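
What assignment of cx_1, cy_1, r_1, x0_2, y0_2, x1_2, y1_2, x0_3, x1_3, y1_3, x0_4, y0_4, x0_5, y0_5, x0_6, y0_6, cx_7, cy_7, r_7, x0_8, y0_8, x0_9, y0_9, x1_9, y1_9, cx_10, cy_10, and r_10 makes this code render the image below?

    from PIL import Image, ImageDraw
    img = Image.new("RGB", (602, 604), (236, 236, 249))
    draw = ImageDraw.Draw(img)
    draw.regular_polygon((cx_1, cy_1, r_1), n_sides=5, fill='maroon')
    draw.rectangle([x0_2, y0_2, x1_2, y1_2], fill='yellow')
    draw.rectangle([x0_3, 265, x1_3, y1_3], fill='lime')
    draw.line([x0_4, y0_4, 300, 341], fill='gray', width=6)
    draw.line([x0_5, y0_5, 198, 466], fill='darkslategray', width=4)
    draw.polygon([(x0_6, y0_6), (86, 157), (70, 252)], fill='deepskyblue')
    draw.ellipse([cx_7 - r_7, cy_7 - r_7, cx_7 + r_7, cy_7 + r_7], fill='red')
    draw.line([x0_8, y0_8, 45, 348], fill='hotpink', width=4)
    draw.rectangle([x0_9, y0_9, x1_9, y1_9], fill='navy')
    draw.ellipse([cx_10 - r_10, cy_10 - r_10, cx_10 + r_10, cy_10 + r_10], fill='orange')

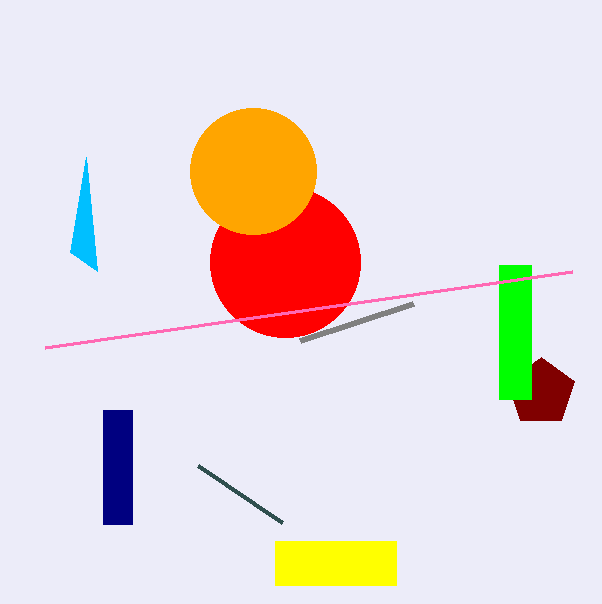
cx_1 = 541, cy_1 = 392, r_1 = 35, x0_2 = 275, y0_2 = 541, x1_2 = 396, y1_2 = 585, x0_3 = 499, x1_3 = 531, y1_3 = 399, x0_4 = 413, y0_4 = 304, x0_5 = 282, y0_5 = 523, x0_6 = 97, y0_6 = 271, cx_7 = 285, cy_7 = 262, r_7 = 75, x0_8 = 572, y0_8 = 272, x0_9 = 103, y0_9 = 410, x1_9 = 132, y1_9 = 524, cx_10 = 253, cy_10 = 171, r_10 = 63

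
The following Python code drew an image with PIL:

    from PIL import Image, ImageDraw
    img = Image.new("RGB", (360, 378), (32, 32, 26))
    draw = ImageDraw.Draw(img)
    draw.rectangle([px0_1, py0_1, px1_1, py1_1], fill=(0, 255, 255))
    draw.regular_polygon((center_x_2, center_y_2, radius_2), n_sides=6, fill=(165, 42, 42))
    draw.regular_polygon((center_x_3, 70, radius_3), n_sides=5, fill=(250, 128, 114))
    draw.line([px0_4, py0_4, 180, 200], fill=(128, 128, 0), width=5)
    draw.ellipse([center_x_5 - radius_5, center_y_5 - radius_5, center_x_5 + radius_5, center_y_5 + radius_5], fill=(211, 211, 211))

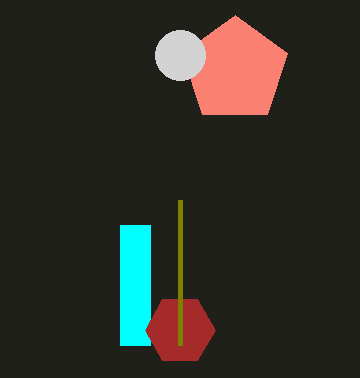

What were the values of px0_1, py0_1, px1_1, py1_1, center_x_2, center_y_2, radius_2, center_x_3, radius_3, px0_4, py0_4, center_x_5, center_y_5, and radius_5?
px0_1 = 120
py0_1 = 225
px1_1 = 150
py1_1 = 345
center_x_2 = 180
center_y_2 = 330
radius_2 = 35
center_x_3 = 235
radius_3 = 55
px0_4 = 180
py0_4 = 345
center_x_5 = 180
center_y_5 = 55
radius_5 = 25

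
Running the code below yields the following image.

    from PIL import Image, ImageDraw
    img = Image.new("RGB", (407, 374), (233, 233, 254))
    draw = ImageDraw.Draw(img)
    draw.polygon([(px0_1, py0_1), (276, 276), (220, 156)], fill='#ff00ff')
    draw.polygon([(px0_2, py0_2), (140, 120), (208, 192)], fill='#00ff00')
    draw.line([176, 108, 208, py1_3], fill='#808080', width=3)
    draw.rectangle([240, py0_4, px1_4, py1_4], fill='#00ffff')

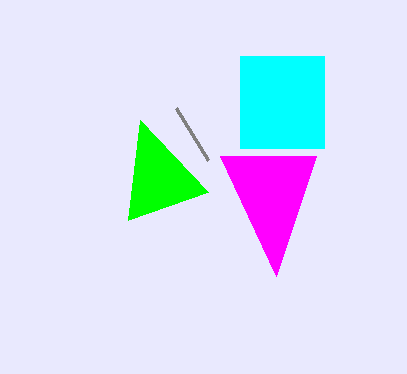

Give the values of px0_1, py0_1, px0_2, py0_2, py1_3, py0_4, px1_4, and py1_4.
px0_1 = 316
py0_1 = 156
px0_2 = 128
py0_2 = 220
py1_3 = 160
py0_4 = 56
px1_4 = 324
py1_4 = 148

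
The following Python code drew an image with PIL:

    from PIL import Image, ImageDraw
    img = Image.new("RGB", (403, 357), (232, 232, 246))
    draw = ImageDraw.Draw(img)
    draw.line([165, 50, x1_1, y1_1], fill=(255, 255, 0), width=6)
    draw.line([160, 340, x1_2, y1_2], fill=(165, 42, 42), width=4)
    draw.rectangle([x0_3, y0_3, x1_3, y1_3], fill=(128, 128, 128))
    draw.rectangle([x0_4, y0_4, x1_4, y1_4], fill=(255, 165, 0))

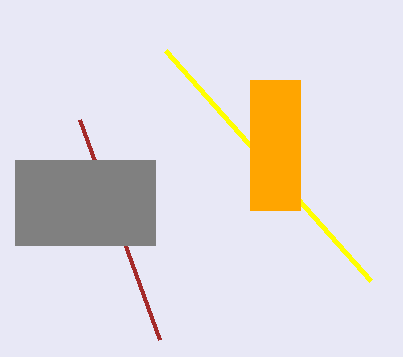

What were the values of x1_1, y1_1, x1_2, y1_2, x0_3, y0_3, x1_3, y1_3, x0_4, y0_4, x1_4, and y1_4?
x1_1 = 370
y1_1 = 280
x1_2 = 80
y1_2 = 120
x0_3 = 15
y0_3 = 160
x1_3 = 155
y1_3 = 245
x0_4 = 250
y0_4 = 80
x1_4 = 300
y1_4 = 210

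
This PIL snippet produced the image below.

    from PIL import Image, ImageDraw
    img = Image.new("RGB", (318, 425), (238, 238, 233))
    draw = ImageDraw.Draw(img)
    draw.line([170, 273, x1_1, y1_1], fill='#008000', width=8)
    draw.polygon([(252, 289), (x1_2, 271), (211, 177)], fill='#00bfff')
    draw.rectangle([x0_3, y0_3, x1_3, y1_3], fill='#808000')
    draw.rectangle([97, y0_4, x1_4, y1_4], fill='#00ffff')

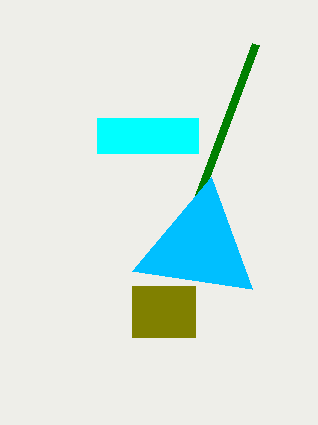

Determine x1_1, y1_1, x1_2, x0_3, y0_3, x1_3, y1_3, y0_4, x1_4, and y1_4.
x1_1 = 256, y1_1 = 44, x1_2 = 132, x0_3 = 132, y0_3 = 286, x1_3 = 195, y1_3 = 337, y0_4 = 118, x1_4 = 198, y1_4 = 153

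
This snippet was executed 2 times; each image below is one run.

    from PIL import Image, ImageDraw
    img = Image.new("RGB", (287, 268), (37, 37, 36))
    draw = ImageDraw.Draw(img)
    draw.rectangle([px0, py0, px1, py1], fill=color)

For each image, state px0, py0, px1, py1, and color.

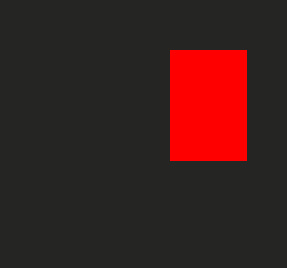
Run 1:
px0 = 170; py0 = 50; px1 = 246; py1 = 160; color = 'red'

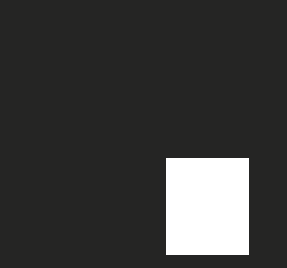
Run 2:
px0 = 166; py0 = 158; px1 = 248; py1 = 254; color = 'white'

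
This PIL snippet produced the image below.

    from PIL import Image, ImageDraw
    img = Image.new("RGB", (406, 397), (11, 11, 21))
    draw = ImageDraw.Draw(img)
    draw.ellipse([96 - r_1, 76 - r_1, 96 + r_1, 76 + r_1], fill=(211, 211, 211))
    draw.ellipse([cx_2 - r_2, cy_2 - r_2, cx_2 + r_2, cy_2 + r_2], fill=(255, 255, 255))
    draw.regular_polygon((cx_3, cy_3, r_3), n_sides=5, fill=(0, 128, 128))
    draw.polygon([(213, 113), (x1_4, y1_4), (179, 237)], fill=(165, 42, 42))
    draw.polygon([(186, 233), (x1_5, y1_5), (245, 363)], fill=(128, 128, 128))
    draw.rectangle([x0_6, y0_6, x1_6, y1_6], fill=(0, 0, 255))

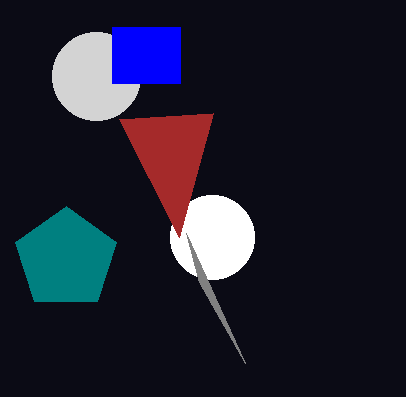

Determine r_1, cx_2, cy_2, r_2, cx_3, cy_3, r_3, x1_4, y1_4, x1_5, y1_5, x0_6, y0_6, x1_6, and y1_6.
r_1 = 44; cx_2 = 212; cy_2 = 237; r_2 = 42; cx_3 = 66; cy_3 = 259; r_3 = 53; x1_4 = 119; y1_4 = 119; x1_5 = 199; y1_5 = 282; x0_6 = 112; y0_6 = 27; x1_6 = 180; y1_6 = 83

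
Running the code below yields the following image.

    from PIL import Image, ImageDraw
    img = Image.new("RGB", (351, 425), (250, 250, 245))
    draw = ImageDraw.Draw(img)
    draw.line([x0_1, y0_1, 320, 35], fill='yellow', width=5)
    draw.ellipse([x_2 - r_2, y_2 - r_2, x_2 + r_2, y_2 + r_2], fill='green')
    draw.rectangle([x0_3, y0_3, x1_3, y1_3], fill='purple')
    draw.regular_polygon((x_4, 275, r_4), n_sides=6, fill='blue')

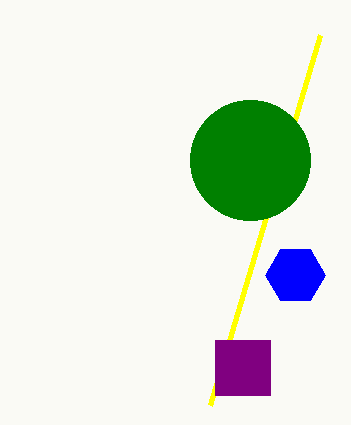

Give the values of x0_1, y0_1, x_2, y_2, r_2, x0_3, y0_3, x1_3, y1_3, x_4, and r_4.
x0_1 = 210, y0_1 = 405, x_2 = 250, y_2 = 160, r_2 = 60, x0_3 = 215, y0_3 = 340, x1_3 = 270, y1_3 = 395, x_4 = 295, r_4 = 30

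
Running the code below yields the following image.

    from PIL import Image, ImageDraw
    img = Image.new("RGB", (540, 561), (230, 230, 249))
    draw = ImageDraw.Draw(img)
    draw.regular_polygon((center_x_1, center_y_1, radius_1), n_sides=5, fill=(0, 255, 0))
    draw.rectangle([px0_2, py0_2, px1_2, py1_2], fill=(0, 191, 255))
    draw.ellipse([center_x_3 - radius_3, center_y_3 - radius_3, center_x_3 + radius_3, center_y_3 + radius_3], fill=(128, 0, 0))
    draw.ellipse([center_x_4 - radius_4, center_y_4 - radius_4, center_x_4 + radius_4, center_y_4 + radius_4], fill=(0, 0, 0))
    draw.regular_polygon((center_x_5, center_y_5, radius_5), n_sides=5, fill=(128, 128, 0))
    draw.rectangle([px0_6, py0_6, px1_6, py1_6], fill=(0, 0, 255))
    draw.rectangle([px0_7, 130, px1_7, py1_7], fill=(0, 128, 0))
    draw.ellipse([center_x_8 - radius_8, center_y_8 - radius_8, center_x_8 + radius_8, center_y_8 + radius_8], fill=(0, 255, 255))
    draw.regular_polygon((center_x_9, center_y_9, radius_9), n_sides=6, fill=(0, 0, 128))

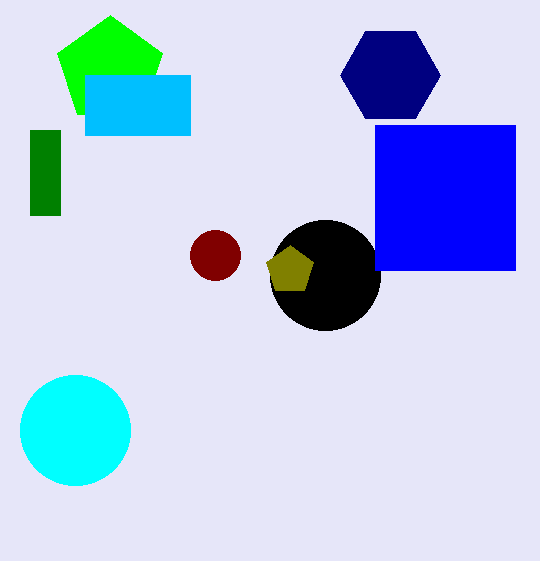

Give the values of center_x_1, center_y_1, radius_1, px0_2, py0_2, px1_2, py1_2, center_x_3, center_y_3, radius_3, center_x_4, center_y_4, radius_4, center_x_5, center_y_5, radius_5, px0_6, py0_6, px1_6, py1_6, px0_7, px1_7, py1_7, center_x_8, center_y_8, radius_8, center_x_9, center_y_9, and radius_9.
center_x_1 = 110; center_y_1 = 70; radius_1 = 55; px0_2 = 85; py0_2 = 75; px1_2 = 190; py1_2 = 135; center_x_3 = 215; center_y_3 = 255; radius_3 = 25; center_x_4 = 325; center_y_4 = 275; radius_4 = 55; center_x_5 = 290; center_y_5 = 270; radius_5 = 25; px0_6 = 375; py0_6 = 125; px1_6 = 515; py1_6 = 270; px0_7 = 30; px1_7 = 60; py1_7 = 215; center_x_8 = 75; center_y_8 = 430; radius_8 = 55; center_x_9 = 390; center_y_9 = 75; radius_9 = 50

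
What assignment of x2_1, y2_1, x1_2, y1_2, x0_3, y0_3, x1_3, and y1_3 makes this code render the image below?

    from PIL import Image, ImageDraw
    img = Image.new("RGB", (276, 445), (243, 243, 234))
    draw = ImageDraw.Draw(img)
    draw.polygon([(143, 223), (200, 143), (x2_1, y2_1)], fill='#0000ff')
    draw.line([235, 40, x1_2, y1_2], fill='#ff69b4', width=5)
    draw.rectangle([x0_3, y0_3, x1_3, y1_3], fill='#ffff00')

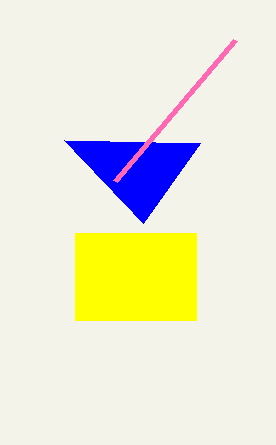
x2_1 = 64, y2_1 = 140, x1_2 = 115, y1_2 = 181, x0_3 = 75, y0_3 = 233, x1_3 = 196, y1_3 = 320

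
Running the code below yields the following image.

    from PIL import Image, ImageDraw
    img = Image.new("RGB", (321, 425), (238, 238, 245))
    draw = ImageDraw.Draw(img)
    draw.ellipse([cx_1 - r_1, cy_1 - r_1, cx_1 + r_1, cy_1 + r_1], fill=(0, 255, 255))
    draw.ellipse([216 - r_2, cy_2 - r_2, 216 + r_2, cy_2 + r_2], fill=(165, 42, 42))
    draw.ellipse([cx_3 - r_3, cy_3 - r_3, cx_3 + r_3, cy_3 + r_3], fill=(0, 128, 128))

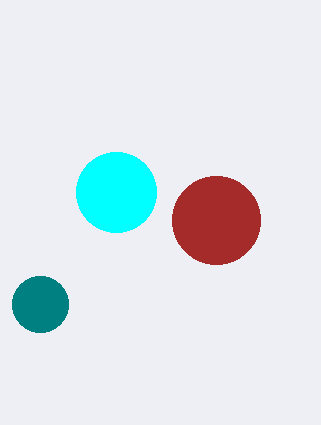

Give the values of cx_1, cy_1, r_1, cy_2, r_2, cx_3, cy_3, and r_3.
cx_1 = 116
cy_1 = 192
r_1 = 40
cy_2 = 220
r_2 = 44
cx_3 = 40
cy_3 = 304
r_3 = 28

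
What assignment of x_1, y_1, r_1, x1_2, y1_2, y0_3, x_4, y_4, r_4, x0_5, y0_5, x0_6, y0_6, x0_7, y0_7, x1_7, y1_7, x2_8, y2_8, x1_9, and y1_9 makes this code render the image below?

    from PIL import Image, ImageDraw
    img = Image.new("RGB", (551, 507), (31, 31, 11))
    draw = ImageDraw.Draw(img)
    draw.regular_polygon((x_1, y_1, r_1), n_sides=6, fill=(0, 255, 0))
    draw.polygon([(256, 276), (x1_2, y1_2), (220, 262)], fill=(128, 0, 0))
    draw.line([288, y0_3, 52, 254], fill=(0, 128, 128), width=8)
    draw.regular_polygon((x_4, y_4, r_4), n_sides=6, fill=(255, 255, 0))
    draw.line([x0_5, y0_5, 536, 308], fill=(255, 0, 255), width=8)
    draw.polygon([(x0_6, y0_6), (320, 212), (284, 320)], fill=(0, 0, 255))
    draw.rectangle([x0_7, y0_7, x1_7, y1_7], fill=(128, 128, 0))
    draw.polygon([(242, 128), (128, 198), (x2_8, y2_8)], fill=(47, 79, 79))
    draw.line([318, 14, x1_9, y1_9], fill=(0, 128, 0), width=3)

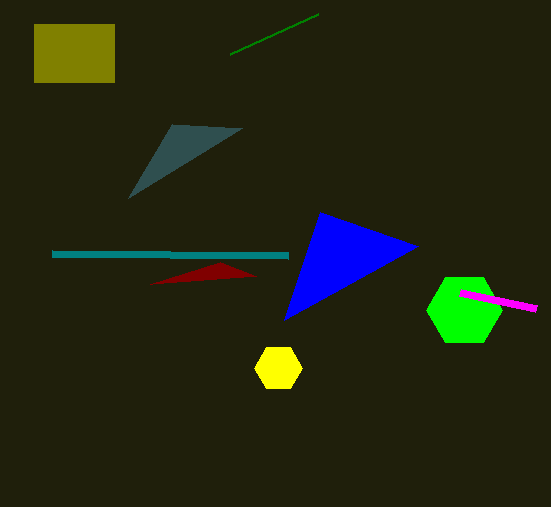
x_1 = 464
y_1 = 310
r_1 = 38
x1_2 = 150
y1_2 = 284
y0_3 = 256
x_4 = 278
y_4 = 368
r_4 = 24
x0_5 = 460
y0_5 = 292
x0_6 = 418
y0_6 = 246
x0_7 = 34
y0_7 = 24
x1_7 = 114
y1_7 = 82
x2_8 = 172
y2_8 = 124
x1_9 = 230
y1_9 = 54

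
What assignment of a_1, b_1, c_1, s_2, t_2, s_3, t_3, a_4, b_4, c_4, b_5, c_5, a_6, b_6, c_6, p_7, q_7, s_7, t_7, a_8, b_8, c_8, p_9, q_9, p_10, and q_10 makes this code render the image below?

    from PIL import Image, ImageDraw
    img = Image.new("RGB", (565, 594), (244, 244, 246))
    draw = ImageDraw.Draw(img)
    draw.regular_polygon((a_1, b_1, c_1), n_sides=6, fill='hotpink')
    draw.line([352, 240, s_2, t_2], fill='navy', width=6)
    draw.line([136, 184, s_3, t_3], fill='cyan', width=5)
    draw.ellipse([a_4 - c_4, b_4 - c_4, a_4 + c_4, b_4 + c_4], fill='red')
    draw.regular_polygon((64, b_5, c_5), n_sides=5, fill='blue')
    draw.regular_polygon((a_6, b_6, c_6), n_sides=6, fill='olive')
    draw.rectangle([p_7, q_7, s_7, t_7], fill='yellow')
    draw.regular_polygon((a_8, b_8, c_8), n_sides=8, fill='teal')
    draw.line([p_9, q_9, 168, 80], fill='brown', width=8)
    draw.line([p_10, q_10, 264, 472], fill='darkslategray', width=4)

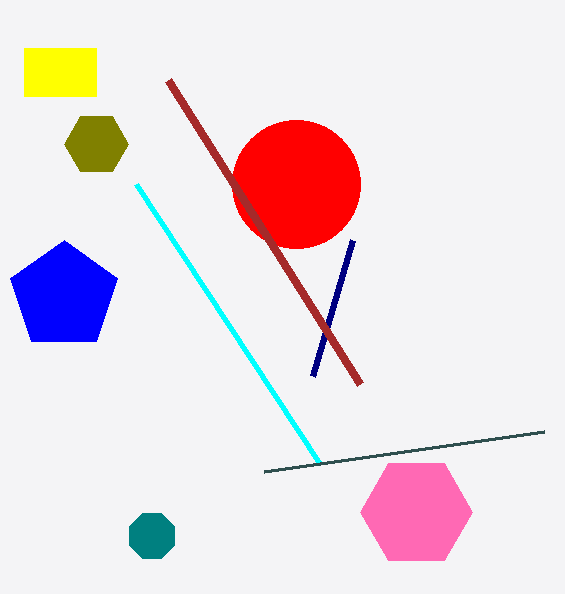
a_1 = 416
b_1 = 512
c_1 = 56
s_2 = 312
t_2 = 376
s_3 = 320
t_3 = 464
a_4 = 296
b_4 = 184
c_4 = 64
b_5 = 296
c_5 = 56
a_6 = 96
b_6 = 144
c_6 = 32
p_7 = 24
q_7 = 48
s_7 = 96
t_7 = 96
a_8 = 152
b_8 = 536
c_8 = 24
p_9 = 360
q_9 = 384
p_10 = 544
q_10 = 432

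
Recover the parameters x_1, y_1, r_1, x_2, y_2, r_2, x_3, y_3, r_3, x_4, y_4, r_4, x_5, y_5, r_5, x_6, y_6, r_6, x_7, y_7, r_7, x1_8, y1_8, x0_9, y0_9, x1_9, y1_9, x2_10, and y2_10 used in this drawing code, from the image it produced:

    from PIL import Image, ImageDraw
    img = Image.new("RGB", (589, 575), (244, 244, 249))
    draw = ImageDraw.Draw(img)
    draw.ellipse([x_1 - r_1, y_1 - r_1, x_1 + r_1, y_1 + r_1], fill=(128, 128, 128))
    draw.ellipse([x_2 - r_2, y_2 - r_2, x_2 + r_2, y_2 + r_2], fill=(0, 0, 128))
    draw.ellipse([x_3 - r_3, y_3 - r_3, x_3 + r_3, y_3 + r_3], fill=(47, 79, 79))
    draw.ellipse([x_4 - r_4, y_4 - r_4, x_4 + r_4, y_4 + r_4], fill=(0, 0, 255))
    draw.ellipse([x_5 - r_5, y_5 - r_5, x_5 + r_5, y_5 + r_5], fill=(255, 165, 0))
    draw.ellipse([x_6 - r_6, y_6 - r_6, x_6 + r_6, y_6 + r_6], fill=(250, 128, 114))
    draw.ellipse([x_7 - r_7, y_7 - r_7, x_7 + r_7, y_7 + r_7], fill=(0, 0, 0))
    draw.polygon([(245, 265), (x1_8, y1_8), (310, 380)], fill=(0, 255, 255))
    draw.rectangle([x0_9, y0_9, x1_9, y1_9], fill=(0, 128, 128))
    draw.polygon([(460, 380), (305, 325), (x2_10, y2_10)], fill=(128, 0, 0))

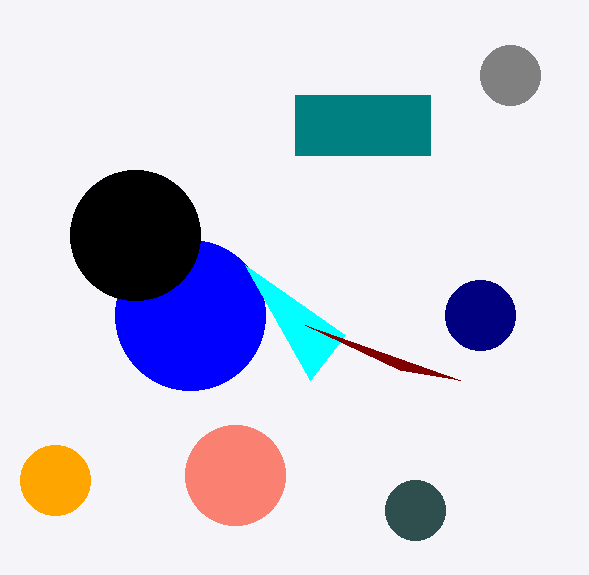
x_1 = 510
y_1 = 75
r_1 = 30
x_2 = 480
y_2 = 315
r_2 = 35
x_3 = 415
y_3 = 510
r_3 = 30
x_4 = 190
y_4 = 315
r_4 = 75
x_5 = 55
y_5 = 480
r_5 = 35
x_6 = 235
y_6 = 475
r_6 = 50
x_7 = 135
y_7 = 235
r_7 = 65
x1_8 = 345
y1_8 = 335
x0_9 = 295
y0_9 = 95
x1_9 = 430
y1_9 = 155
x2_10 = 400
y2_10 = 370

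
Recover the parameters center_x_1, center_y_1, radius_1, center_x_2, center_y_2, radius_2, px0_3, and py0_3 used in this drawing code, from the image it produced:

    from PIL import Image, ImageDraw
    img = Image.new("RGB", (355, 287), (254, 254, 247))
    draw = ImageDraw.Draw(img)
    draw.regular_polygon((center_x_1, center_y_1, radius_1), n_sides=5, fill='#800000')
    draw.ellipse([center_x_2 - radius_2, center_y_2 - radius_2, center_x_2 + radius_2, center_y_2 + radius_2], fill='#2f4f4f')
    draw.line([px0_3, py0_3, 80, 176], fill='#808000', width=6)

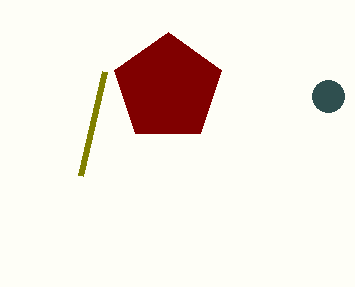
center_x_1 = 168
center_y_1 = 88
radius_1 = 56
center_x_2 = 328
center_y_2 = 96
radius_2 = 16
px0_3 = 104
py0_3 = 72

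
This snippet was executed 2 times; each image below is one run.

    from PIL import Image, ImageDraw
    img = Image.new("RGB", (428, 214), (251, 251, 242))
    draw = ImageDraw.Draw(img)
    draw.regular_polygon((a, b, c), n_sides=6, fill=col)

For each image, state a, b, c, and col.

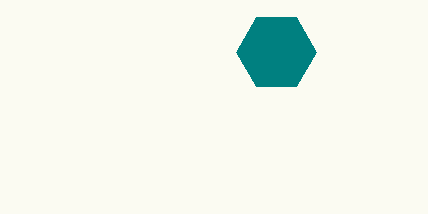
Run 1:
a = 276; b = 52; c = 40; col = 'teal'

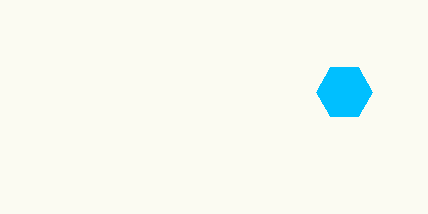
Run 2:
a = 344; b = 92; c = 28; col = 'deepskyblue'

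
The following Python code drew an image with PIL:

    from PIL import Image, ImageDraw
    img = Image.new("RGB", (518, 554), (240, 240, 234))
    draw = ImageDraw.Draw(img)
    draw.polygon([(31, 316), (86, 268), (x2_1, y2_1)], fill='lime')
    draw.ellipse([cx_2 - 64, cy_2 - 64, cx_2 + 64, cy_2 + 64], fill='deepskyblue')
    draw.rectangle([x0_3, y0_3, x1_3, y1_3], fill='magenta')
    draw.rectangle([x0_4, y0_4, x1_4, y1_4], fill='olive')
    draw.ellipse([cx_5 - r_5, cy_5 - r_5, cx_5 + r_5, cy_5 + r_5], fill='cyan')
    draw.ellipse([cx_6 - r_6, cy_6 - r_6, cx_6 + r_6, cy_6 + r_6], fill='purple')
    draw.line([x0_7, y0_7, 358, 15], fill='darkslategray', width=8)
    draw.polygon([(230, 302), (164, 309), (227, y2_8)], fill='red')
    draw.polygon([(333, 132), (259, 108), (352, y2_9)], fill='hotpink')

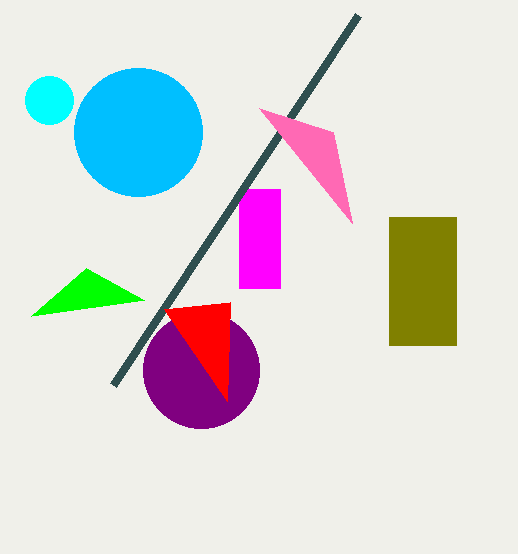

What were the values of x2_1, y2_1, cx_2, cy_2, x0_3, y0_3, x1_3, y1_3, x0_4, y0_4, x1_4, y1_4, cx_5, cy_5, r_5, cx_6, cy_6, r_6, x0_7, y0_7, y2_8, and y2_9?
x2_1 = 144
y2_1 = 300
cx_2 = 138
cy_2 = 132
x0_3 = 239
y0_3 = 189
x1_3 = 280
y1_3 = 288
x0_4 = 389
y0_4 = 217
x1_4 = 456
y1_4 = 345
cx_5 = 49
cy_5 = 100
r_5 = 24
cx_6 = 201
cy_6 = 370
r_6 = 58
x0_7 = 113
y0_7 = 385
y2_8 = 401
y2_9 = 223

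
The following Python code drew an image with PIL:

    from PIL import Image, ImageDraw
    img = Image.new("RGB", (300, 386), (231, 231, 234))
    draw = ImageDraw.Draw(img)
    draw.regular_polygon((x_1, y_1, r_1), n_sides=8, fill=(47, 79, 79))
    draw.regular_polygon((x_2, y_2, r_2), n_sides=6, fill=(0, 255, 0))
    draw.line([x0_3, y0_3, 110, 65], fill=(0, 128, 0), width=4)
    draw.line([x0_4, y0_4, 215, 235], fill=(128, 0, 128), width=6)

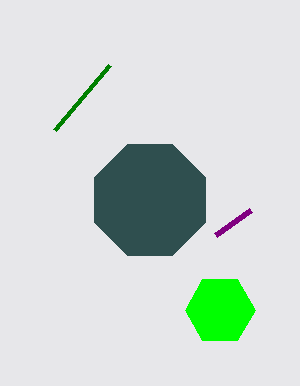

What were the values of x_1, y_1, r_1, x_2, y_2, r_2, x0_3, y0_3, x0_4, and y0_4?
x_1 = 150; y_1 = 200; r_1 = 60; x_2 = 220; y_2 = 310; r_2 = 35; x0_3 = 55; y0_3 = 130; x0_4 = 250; y0_4 = 210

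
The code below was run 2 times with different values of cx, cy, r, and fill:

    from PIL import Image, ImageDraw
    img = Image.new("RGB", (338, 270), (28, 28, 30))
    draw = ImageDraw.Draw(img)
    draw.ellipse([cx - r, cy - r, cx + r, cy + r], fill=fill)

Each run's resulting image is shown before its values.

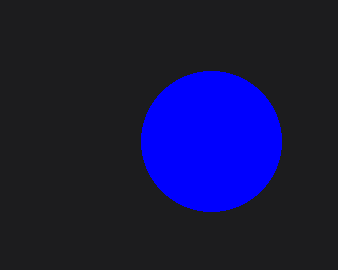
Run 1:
cx = 211
cy = 141
r = 70
fill = 'blue'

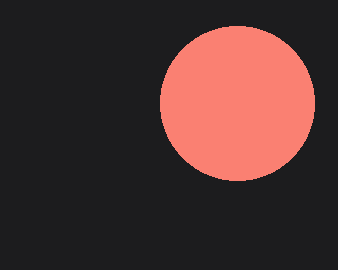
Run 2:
cx = 237; cy = 103; r = 77; fill = 'salmon'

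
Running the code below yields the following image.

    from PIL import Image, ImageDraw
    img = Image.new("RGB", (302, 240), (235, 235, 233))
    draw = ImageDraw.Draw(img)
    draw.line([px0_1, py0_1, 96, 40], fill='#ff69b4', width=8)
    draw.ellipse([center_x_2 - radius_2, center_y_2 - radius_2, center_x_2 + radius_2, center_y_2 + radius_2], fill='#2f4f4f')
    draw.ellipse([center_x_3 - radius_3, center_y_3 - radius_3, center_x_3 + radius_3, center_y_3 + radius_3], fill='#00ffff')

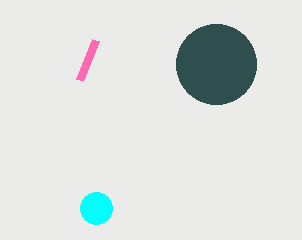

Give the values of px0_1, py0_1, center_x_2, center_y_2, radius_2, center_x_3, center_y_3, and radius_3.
px0_1 = 80, py0_1 = 80, center_x_2 = 216, center_y_2 = 64, radius_2 = 40, center_x_3 = 96, center_y_3 = 208, radius_3 = 16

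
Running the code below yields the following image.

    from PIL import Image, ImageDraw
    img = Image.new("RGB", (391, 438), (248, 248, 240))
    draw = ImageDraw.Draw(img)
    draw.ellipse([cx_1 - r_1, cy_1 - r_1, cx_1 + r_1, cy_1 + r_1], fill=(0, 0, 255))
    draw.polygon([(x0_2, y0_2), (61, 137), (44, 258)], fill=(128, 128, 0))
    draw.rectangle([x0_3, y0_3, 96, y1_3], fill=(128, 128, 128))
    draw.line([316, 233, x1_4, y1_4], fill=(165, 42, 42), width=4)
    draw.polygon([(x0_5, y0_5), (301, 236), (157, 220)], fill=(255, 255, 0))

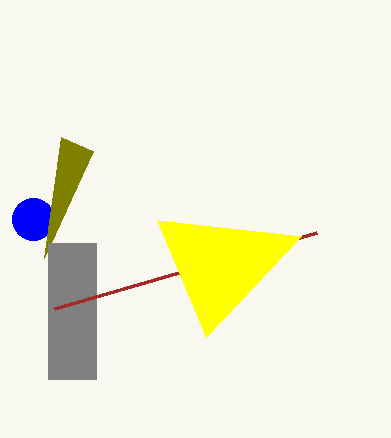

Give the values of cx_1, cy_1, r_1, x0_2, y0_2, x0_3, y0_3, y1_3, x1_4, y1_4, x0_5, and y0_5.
cx_1 = 33
cy_1 = 219
r_1 = 21
x0_2 = 93
y0_2 = 151
x0_3 = 48
y0_3 = 243
y1_3 = 379
x1_4 = 54
y1_4 = 309
x0_5 = 206
y0_5 = 337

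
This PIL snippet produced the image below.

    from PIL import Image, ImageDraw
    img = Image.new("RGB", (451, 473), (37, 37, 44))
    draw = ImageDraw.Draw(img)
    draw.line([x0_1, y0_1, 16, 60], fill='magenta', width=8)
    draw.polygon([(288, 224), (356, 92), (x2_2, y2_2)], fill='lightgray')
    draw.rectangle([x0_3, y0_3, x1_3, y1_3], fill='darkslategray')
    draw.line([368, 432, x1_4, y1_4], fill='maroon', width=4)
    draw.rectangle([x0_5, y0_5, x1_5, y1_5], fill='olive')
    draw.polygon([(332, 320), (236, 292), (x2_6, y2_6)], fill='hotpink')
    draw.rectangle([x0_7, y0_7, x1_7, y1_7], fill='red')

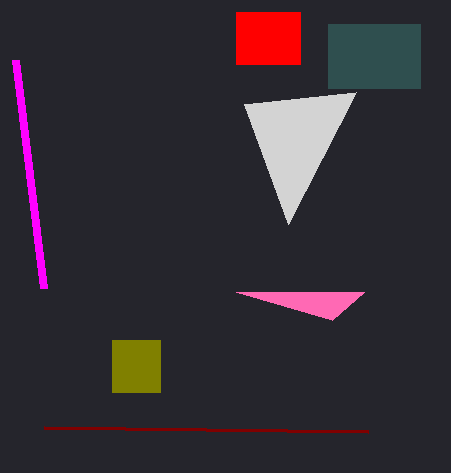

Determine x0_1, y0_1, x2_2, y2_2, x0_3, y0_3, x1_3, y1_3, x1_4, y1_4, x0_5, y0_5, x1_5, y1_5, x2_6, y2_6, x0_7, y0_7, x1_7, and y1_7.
x0_1 = 44; y0_1 = 288; x2_2 = 244; y2_2 = 104; x0_3 = 328; y0_3 = 24; x1_3 = 420; y1_3 = 88; x1_4 = 44; y1_4 = 428; x0_5 = 112; y0_5 = 340; x1_5 = 160; y1_5 = 392; x2_6 = 364; y2_6 = 292; x0_7 = 236; y0_7 = 12; x1_7 = 300; y1_7 = 64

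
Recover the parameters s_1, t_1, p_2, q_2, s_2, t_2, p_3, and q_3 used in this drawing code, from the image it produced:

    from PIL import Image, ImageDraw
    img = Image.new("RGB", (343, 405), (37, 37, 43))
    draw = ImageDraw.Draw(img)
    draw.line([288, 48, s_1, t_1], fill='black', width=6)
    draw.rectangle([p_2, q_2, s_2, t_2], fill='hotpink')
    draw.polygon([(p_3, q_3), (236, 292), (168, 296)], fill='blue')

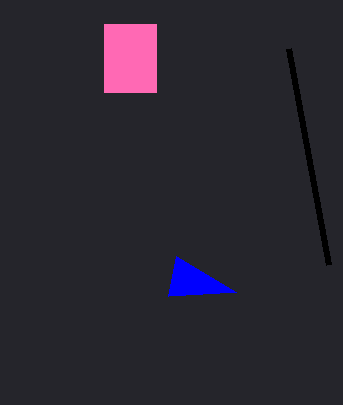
s_1 = 328, t_1 = 264, p_2 = 104, q_2 = 24, s_2 = 156, t_2 = 92, p_3 = 176, q_3 = 256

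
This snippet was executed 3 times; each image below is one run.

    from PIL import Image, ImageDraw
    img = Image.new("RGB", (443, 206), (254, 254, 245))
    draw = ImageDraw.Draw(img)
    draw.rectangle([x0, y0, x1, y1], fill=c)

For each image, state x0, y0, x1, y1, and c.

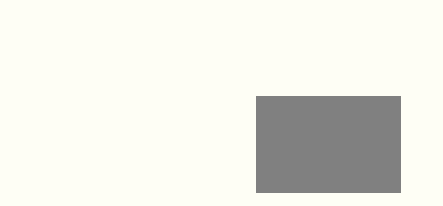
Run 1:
x0 = 256, y0 = 96, x1 = 400, y1 = 192, c = 'gray'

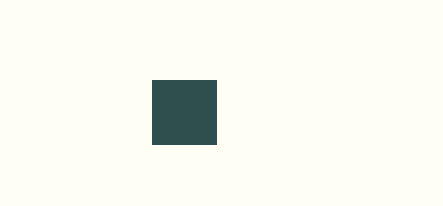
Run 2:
x0 = 152
y0 = 80
x1 = 216
y1 = 144
c = 'darkslategray'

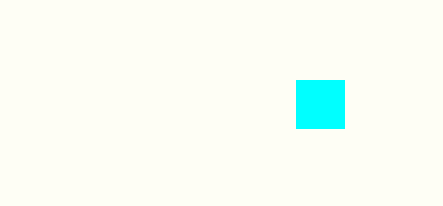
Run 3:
x0 = 296, y0 = 80, x1 = 344, y1 = 128, c = 'cyan'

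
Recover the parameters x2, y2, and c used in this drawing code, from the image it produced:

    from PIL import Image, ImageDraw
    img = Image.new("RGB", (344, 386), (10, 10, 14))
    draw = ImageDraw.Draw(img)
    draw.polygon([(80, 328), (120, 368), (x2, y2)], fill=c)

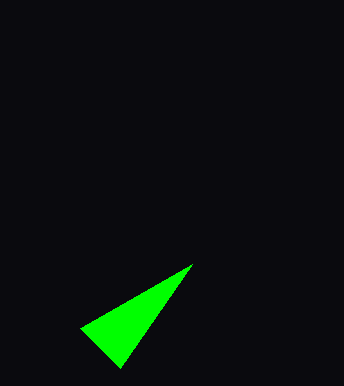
x2 = 192, y2 = 264, c = 'lime'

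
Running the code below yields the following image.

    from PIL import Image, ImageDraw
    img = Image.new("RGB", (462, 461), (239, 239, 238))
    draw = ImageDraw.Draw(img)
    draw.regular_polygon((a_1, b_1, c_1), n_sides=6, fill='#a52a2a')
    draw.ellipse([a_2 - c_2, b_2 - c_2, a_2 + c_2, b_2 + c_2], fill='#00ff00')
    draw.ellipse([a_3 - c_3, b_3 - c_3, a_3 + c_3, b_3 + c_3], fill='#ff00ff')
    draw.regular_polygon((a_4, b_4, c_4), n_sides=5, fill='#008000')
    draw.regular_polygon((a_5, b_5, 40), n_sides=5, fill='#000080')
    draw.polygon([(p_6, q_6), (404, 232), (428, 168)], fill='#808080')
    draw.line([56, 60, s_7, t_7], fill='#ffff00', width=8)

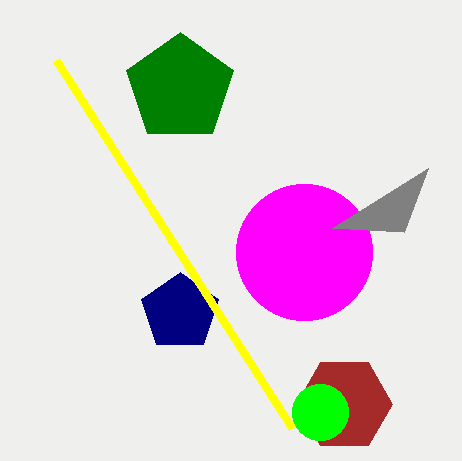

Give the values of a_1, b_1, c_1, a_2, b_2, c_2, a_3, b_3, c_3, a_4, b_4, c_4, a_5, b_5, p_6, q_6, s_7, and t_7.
a_1 = 344; b_1 = 404; c_1 = 48; a_2 = 320; b_2 = 412; c_2 = 28; a_3 = 304; b_3 = 252; c_3 = 68; a_4 = 180; b_4 = 88; c_4 = 56; a_5 = 180; b_5 = 312; p_6 = 332; q_6 = 228; s_7 = 292; t_7 = 428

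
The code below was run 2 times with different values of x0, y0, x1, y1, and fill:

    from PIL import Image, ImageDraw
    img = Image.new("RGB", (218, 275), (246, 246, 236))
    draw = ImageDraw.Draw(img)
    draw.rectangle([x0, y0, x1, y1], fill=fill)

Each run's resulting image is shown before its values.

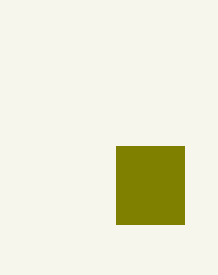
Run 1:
x0 = 116; y0 = 146; x1 = 184; y1 = 224; fill = 'olive'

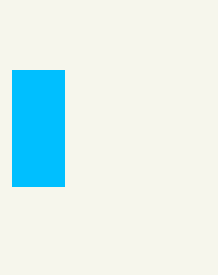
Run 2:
x0 = 12, y0 = 70, x1 = 64, y1 = 186, fill = 'deepskyblue'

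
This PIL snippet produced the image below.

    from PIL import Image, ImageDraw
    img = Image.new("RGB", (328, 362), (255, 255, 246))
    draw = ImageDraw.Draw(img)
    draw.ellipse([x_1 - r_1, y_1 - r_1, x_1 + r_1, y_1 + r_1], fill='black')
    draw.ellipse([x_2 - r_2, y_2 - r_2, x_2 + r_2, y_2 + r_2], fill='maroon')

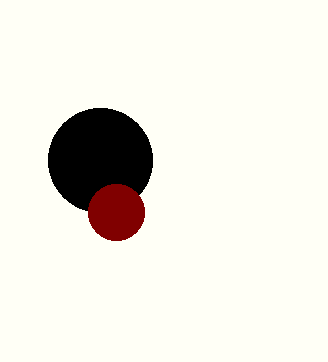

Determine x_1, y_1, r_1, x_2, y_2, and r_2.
x_1 = 100; y_1 = 160; r_1 = 52; x_2 = 116; y_2 = 212; r_2 = 28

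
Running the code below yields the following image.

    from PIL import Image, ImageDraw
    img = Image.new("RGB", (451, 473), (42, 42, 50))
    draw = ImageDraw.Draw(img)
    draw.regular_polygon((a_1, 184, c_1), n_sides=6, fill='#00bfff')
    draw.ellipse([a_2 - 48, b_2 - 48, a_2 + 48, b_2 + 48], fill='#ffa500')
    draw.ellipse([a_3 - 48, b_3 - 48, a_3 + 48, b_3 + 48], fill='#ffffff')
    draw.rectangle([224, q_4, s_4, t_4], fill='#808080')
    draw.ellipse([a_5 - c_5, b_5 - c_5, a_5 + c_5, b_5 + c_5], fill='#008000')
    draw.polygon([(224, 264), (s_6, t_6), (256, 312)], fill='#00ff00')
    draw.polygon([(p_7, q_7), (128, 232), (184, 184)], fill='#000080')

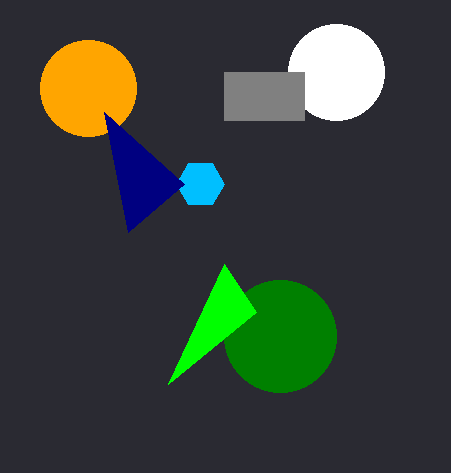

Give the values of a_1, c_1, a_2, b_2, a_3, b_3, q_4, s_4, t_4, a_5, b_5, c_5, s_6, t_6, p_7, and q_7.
a_1 = 200, c_1 = 24, a_2 = 88, b_2 = 88, a_3 = 336, b_3 = 72, q_4 = 72, s_4 = 304, t_4 = 120, a_5 = 280, b_5 = 336, c_5 = 56, s_6 = 168, t_6 = 384, p_7 = 104, q_7 = 112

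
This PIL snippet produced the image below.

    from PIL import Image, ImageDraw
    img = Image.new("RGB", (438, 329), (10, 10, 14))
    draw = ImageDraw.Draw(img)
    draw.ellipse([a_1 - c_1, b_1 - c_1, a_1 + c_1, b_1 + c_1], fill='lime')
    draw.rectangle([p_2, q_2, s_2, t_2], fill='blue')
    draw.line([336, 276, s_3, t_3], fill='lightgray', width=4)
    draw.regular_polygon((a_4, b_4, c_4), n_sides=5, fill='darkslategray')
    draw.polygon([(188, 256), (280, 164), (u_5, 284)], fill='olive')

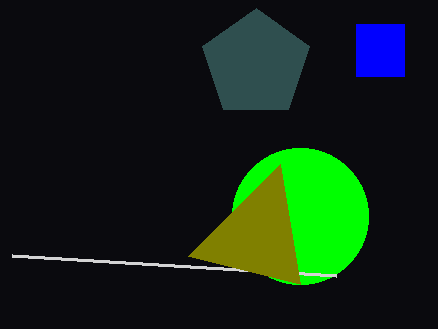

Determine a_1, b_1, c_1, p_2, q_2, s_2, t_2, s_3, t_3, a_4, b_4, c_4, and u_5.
a_1 = 300, b_1 = 216, c_1 = 68, p_2 = 356, q_2 = 24, s_2 = 404, t_2 = 76, s_3 = 12, t_3 = 256, a_4 = 256, b_4 = 64, c_4 = 56, u_5 = 300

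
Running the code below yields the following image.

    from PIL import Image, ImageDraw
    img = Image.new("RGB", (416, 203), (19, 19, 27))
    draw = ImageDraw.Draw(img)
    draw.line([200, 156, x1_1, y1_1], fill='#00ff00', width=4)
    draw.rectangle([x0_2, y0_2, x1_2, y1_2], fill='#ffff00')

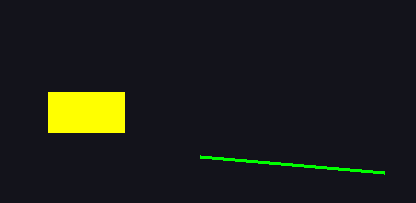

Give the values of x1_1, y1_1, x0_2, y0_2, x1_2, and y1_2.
x1_1 = 384, y1_1 = 172, x0_2 = 48, y0_2 = 92, x1_2 = 124, y1_2 = 132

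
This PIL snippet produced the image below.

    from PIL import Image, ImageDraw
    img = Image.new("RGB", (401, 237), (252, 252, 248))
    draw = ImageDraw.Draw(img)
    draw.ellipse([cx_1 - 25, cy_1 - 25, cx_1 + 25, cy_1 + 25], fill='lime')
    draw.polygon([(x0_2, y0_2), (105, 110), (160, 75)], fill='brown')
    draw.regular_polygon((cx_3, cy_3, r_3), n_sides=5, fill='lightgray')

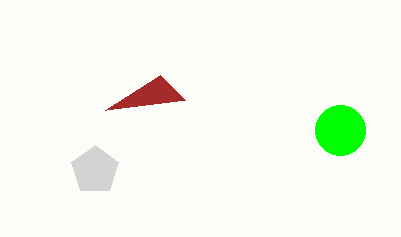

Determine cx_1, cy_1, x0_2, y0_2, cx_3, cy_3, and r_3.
cx_1 = 340; cy_1 = 130; x0_2 = 185; y0_2 = 100; cx_3 = 95; cy_3 = 170; r_3 = 25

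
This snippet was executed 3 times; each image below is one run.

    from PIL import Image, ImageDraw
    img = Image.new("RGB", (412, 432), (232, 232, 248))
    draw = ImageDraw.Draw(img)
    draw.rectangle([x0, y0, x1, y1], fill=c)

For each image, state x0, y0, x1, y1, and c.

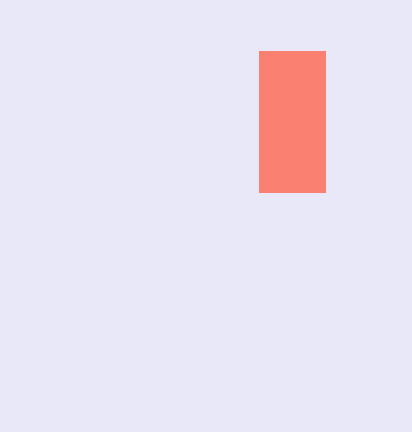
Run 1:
x0 = 259
y0 = 51
x1 = 325
y1 = 192
c = 'salmon'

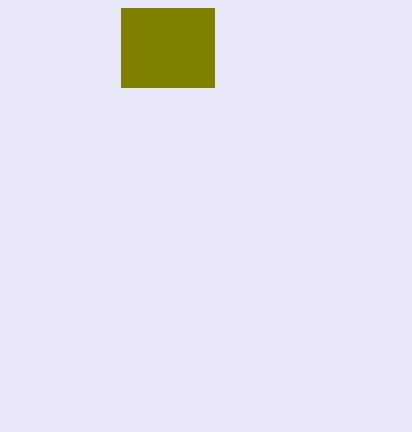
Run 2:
x0 = 121
y0 = 8
x1 = 214
y1 = 87
c = 'olive'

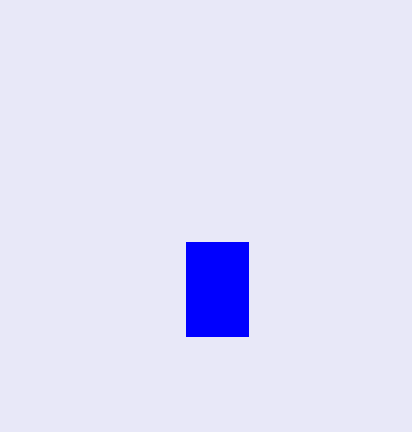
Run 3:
x0 = 186, y0 = 242, x1 = 248, y1 = 336, c = 'blue'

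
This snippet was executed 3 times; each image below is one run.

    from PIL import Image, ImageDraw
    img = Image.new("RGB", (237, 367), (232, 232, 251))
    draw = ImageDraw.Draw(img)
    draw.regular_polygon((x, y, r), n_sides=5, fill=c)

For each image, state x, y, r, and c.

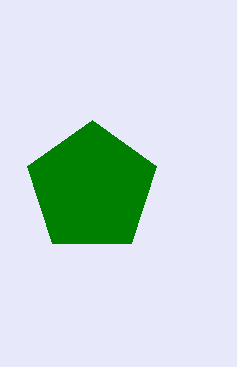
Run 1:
x = 92
y = 188
r = 68
c = 'green'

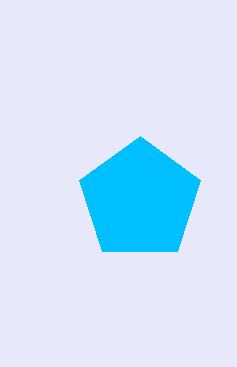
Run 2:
x = 140; y = 200; r = 64; c = 'deepskyblue'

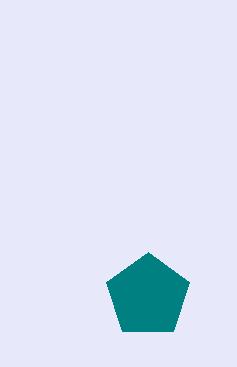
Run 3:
x = 148; y = 296; r = 44; c = 'teal'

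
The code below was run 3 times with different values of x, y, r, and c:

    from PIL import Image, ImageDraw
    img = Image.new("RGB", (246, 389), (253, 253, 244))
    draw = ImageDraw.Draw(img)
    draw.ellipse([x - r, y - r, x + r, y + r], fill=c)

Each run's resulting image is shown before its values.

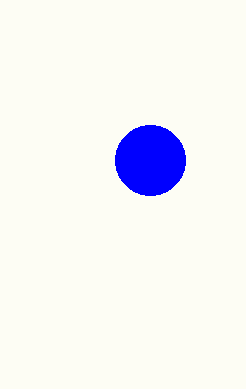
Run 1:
x = 150; y = 160; r = 35; c = 'blue'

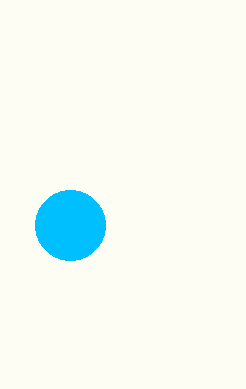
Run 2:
x = 70
y = 225
r = 35
c = 'deepskyblue'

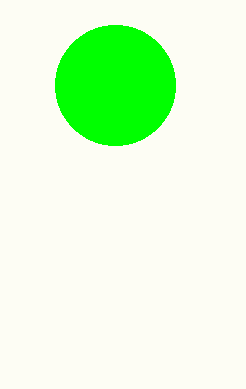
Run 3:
x = 115; y = 85; r = 60; c = 'lime'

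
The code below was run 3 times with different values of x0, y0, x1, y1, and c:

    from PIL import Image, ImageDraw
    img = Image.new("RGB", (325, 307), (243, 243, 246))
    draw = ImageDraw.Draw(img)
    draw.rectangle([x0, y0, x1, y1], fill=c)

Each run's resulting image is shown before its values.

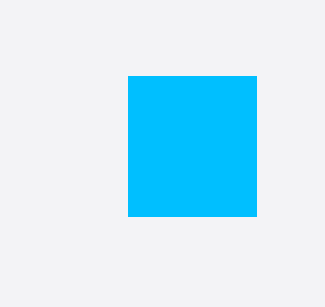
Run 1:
x0 = 128, y0 = 76, x1 = 256, y1 = 216, c = 'deepskyblue'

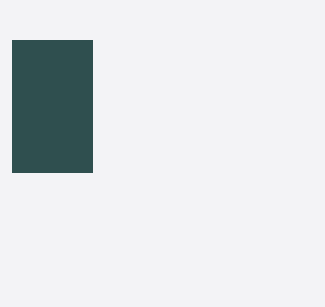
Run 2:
x0 = 12; y0 = 40; x1 = 92; y1 = 172; c = 'darkslategray'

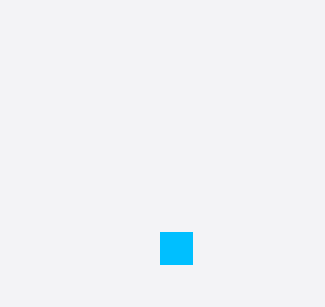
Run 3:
x0 = 160
y0 = 232
x1 = 192
y1 = 264
c = 'deepskyblue'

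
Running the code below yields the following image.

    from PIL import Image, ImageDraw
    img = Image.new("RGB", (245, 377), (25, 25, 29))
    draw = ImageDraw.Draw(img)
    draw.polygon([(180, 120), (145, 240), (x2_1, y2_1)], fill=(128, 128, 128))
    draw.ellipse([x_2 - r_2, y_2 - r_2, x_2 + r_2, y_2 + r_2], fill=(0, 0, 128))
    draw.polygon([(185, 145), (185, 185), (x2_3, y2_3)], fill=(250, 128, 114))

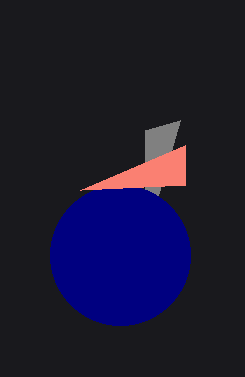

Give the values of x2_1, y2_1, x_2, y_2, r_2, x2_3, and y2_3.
x2_1 = 145
y2_1 = 130
x_2 = 120
y_2 = 255
r_2 = 70
x2_3 = 80
y2_3 = 190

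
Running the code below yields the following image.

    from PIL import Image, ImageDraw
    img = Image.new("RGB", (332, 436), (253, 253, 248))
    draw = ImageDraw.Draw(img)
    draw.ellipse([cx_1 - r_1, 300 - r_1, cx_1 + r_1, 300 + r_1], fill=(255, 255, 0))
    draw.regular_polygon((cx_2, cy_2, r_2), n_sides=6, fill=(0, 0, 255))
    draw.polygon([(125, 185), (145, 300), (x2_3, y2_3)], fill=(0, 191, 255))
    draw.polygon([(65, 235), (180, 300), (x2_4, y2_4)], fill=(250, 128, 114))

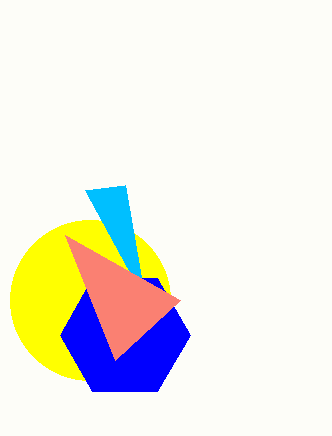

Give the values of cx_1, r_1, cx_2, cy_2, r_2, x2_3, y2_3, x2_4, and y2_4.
cx_1 = 90; r_1 = 80; cx_2 = 125; cy_2 = 335; r_2 = 65; x2_3 = 85; y2_3 = 190; x2_4 = 115; y2_4 = 360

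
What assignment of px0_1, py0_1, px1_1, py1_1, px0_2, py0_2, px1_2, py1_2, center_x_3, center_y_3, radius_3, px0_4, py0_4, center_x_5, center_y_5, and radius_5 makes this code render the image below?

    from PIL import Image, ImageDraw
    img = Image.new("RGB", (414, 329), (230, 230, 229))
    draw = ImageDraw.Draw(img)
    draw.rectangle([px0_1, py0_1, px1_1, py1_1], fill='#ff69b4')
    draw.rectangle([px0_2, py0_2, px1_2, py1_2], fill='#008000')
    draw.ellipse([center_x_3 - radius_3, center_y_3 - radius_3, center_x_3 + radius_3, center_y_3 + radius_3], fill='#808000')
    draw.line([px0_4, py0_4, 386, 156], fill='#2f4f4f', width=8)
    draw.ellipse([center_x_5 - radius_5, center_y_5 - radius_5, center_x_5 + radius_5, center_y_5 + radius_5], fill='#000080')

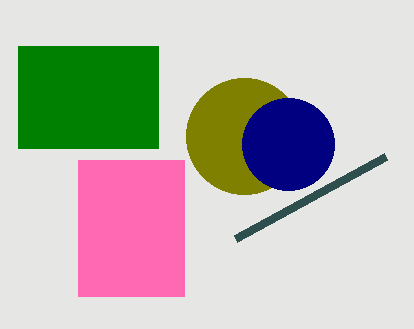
px0_1 = 78; py0_1 = 160; px1_1 = 184; py1_1 = 296; px0_2 = 18; py0_2 = 46; px1_2 = 158; py1_2 = 148; center_x_3 = 244; center_y_3 = 136; radius_3 = 58; px0_4 = 236; py0_4 = 238; center_x_5 = 288; center_y_5 = 144; radius_5 = 46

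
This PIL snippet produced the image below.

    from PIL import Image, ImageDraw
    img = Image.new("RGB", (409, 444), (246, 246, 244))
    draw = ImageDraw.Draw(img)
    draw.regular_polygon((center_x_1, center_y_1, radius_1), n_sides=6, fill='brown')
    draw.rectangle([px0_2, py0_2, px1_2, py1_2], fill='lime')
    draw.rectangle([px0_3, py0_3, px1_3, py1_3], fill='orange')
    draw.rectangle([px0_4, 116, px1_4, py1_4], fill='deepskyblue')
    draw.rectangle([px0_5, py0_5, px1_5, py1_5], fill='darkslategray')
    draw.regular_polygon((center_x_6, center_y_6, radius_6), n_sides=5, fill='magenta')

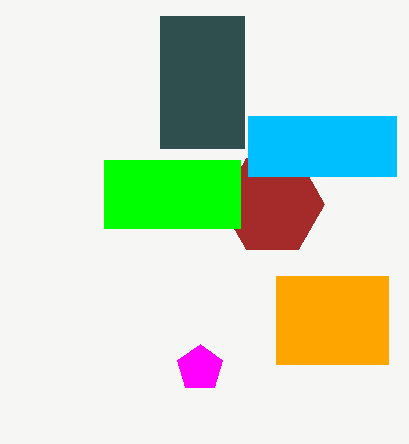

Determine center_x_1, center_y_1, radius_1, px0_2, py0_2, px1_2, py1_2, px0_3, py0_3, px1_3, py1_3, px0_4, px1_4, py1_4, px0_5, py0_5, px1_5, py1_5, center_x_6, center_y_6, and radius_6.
center_x_1 = 272; center_y_1 = 204; radius_1 = 52; px0_2 = 104; py0_2 = 160; px1_2 = 240; py1_2 = 228; px0_3 = 276; py0_3 = 276; px1_3 = 388; py1_3 = 364; px0_4 = 248; px1_4 = 396; py1_4 = 176; px0_5 = 160; py0_5 = 16; px1_5 = 244; py1_5 = 148; center_x_6 = 200; center_y_6 = 368; radius_6 = 24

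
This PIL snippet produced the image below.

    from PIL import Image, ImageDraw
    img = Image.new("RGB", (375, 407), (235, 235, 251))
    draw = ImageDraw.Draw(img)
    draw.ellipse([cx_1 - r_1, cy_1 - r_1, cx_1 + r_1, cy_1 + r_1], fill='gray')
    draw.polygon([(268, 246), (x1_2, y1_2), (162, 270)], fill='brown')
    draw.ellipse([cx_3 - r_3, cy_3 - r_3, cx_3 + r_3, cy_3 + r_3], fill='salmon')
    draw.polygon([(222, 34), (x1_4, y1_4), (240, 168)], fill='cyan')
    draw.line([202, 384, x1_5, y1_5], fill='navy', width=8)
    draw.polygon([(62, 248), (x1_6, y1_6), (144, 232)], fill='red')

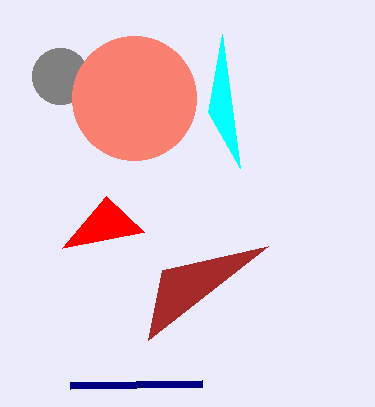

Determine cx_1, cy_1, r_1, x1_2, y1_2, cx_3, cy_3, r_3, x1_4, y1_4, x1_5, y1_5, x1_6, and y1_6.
cx_1 = 60, cy_1 = 76, r_1 = 28, x1_2 = 148, y1_2 = 340, cx_3 = 134, cy_3 = 98, r_3 = 62, x1_4 = 208, y1_4 = 112, x1_5 = 70, y1_5 = 386, x1_6 = 106, y1_6 = 196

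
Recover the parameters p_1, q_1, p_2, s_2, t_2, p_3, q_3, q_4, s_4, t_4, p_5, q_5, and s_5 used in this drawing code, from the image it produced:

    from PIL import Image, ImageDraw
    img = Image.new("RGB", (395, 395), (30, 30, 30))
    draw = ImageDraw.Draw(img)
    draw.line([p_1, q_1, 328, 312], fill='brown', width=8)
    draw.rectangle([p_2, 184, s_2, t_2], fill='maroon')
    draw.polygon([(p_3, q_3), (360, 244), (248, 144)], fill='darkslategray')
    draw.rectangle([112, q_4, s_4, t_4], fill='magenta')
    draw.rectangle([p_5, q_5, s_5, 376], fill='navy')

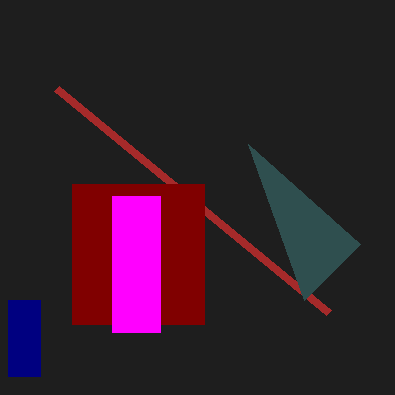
p_1 = 56; q_1 = 88; p_2 = 72; s_2 = 204; t_2 = 324; p_3 = 304; q_3 = 300; q_4 = 196; s_4 = 160; t_4 = 332; p_5 = 8; q_5 = 300; s_5 = 40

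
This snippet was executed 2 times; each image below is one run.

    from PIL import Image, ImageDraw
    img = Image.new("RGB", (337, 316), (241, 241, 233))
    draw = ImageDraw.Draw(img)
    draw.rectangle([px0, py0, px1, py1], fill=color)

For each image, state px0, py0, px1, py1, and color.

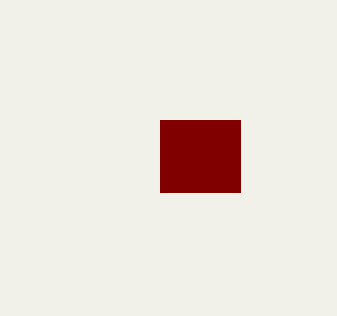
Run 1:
px0 = 160; py0 = 120; px1 = 240; py1 = 192; color = 'maroon'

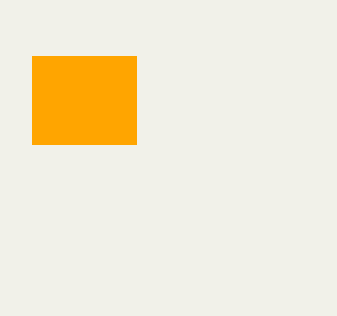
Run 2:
px0 = 32; py0 = 56; px1 = 136; py1 = 144; color = 'orange'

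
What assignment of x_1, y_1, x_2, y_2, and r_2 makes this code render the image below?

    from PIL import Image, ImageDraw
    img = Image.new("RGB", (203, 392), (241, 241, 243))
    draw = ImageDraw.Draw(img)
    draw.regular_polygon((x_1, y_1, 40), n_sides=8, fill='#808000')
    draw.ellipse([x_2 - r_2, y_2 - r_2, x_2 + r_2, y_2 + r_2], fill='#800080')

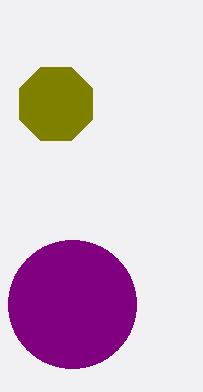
x_1 = 56
y_1 = 104
x_2 = 72
y_2 = 304
r_2 = 64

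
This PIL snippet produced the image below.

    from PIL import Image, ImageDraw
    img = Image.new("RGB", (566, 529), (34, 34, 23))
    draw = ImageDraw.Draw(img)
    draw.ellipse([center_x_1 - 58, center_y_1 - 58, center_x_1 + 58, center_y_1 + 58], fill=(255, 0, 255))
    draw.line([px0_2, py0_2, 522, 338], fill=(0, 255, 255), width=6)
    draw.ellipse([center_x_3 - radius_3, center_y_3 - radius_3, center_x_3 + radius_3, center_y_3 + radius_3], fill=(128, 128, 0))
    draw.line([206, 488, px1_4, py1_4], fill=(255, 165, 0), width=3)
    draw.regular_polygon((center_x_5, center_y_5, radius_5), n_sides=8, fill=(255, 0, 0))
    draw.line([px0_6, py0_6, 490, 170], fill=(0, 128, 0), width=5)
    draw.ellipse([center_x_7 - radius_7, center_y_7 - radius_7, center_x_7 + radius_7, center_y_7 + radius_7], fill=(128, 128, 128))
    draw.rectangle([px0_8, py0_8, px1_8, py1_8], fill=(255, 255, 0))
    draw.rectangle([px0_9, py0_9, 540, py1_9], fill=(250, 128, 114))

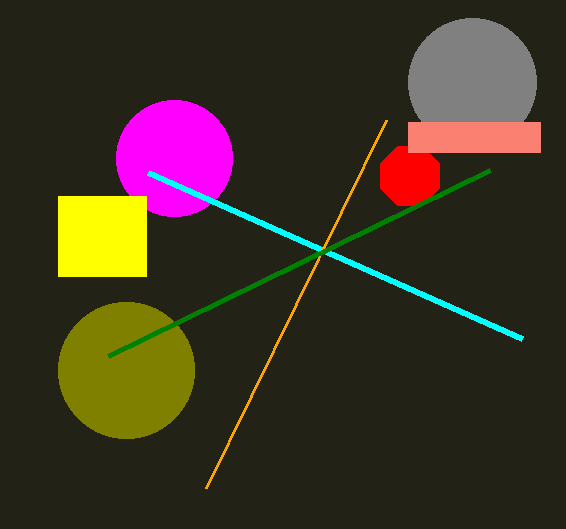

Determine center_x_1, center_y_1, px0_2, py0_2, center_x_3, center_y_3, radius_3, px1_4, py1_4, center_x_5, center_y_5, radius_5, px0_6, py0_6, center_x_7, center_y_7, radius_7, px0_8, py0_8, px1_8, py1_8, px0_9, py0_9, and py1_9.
center_x_1 = 174
center_y_1 = 158
px0_2 = 148
py0_2 = 172
center_x_3 = 126
center_y_3 = 370
radius_3 = 68
px1_4 = 386
py1_4 = 120
center_x_5 = 410
center_y_5 = 176
radius_5 = 32
px0_6 = 108
py0_6 = 356
center_x_7 = 472
center_y_7 = 82
radius_7 = 64
px0_8 = 58
py0_8 = 196
px1_8 = 146
py1_8 = 276
px0_9 = 408
py0_9 = 122
py1_9 = 152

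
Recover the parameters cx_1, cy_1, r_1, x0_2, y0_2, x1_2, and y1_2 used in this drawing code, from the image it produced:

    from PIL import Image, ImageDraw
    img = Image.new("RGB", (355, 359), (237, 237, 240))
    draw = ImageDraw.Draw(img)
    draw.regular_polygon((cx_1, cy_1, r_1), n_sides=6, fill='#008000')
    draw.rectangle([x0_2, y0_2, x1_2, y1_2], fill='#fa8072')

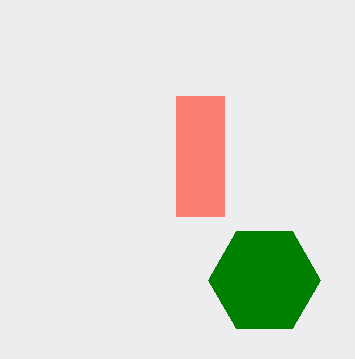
cx_1 = 264
cy_1 = 280
r_1 = 56
x0_2 = 176
y0_2 = 96
x1_2 = 224
y1_2 = 216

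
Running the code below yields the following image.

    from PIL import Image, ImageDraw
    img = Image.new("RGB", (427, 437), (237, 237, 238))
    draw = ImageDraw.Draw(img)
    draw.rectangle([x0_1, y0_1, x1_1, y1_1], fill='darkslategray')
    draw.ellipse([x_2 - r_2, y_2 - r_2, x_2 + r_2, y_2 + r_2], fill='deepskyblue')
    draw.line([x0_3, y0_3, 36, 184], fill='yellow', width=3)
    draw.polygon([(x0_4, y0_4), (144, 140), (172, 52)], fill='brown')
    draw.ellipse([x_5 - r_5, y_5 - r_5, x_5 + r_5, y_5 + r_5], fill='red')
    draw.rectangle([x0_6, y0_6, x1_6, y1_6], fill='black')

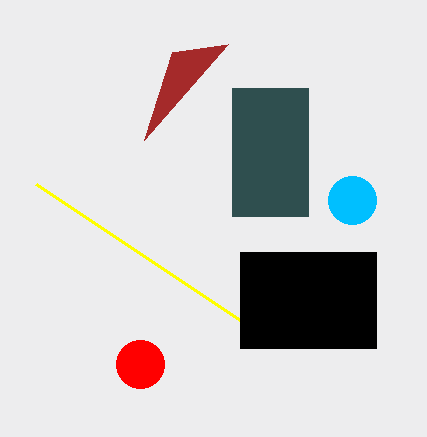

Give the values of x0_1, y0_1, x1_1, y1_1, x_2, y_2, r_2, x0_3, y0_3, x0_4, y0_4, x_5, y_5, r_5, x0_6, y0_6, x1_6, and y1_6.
x0_1 = 232; y0_1 = 88; x1_1 = 308; y1_1 = 216; x_2 = 352; y_2 = 200; r_2 = 24; x0_3 = 240; y0_3 = 320; x0_4 = 228; y0_4 = 44; x_5 = 140; y_5 = 364; r_5 = 24; x0_6 = 240; y0_6 = 252; x1_6 = 376; y1_6 = 348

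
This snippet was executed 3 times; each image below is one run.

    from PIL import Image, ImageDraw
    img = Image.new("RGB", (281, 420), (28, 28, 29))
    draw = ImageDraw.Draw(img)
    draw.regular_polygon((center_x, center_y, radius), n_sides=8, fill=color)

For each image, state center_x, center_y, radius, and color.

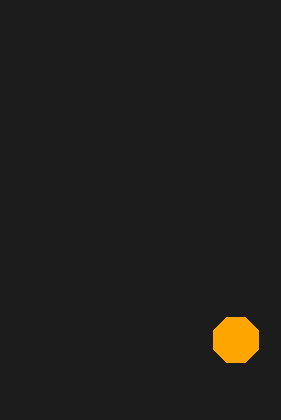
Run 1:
center_x = 236; center_y = 340; radius = 24; color = 'orange'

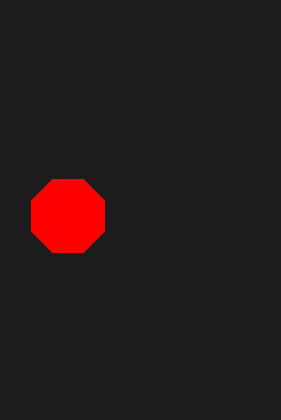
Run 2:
center_x = 68
center_y = 216
radius = 40
color = 'red'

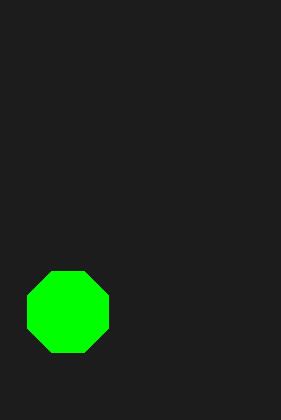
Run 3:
center_x = 68, center_y = 312, radius = 44, color = 'lime'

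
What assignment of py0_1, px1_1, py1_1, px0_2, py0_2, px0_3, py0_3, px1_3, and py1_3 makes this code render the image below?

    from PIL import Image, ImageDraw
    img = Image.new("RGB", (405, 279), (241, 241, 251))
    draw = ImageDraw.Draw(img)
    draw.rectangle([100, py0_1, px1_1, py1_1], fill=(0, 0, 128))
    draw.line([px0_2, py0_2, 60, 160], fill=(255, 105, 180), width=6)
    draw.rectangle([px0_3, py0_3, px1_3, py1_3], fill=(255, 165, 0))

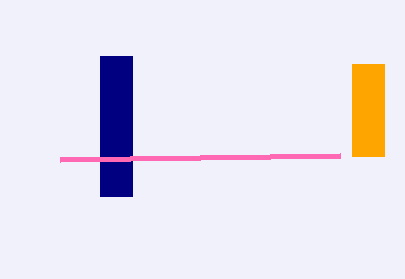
py0_1 = 56, px1_1 = 132, py1_1 = 196, px0_2 = 340, py0_2 = 156, px0_3 = 352, py0_3 = 64, px1_3 = 384, py1_3 = 156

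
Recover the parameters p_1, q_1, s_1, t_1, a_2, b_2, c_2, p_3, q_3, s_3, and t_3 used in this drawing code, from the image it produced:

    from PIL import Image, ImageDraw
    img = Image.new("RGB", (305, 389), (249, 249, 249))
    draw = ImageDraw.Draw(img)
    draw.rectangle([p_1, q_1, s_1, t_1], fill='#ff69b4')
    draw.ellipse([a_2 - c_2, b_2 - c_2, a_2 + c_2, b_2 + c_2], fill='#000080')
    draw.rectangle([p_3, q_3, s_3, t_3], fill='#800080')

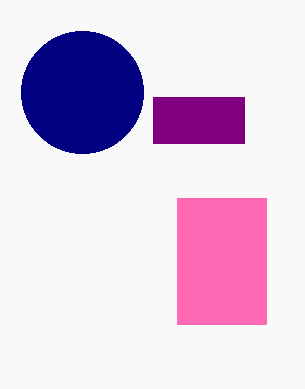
p_1 = 177; q_1 = 198; s_1 = 266; t_1 = 324; a_2 = 82; b_2 = 92; c_2 = 61; p_3 = 153; q_3 = 97; s_3 = 244; t_3 = 143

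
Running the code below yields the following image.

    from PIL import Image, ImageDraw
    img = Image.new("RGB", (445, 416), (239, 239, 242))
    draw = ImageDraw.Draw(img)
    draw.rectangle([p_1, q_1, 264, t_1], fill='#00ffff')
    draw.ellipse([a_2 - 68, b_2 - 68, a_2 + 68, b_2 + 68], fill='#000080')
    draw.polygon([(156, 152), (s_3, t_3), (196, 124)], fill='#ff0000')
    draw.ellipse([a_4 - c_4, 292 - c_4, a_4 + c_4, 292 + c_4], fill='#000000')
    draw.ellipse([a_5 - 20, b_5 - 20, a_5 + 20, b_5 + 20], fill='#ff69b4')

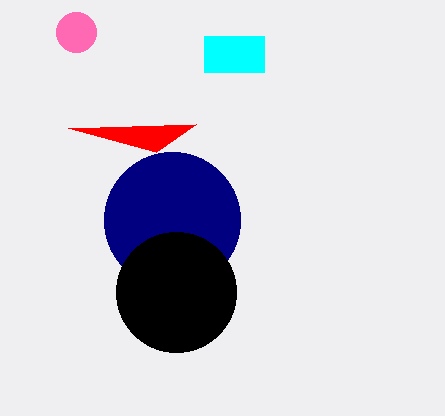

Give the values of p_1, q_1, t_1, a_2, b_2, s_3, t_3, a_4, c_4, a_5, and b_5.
p_1 = 204; q_1 = 36; t_1 = 72; a_2 = 172; b_2 = 220; s_3 = 68; t_3 = 128; a_4 = 176; c_4 = 60; a_5 = 76; b_5 = 32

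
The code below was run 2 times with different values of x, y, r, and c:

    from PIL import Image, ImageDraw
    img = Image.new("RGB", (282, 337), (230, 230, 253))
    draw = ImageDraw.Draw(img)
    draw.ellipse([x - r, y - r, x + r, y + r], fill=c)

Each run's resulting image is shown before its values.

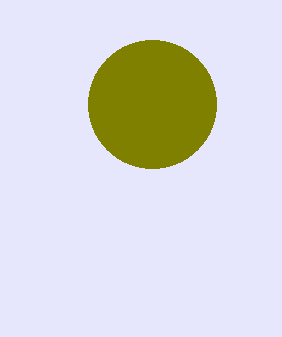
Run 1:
x = 152; y = 104; r = 64; c = 'olive'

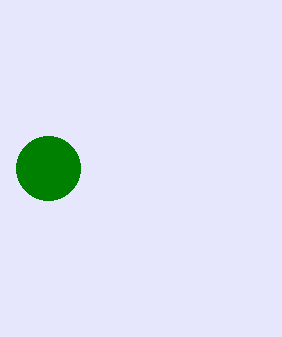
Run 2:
x = 48; y = 168; r = 32; c = 'green'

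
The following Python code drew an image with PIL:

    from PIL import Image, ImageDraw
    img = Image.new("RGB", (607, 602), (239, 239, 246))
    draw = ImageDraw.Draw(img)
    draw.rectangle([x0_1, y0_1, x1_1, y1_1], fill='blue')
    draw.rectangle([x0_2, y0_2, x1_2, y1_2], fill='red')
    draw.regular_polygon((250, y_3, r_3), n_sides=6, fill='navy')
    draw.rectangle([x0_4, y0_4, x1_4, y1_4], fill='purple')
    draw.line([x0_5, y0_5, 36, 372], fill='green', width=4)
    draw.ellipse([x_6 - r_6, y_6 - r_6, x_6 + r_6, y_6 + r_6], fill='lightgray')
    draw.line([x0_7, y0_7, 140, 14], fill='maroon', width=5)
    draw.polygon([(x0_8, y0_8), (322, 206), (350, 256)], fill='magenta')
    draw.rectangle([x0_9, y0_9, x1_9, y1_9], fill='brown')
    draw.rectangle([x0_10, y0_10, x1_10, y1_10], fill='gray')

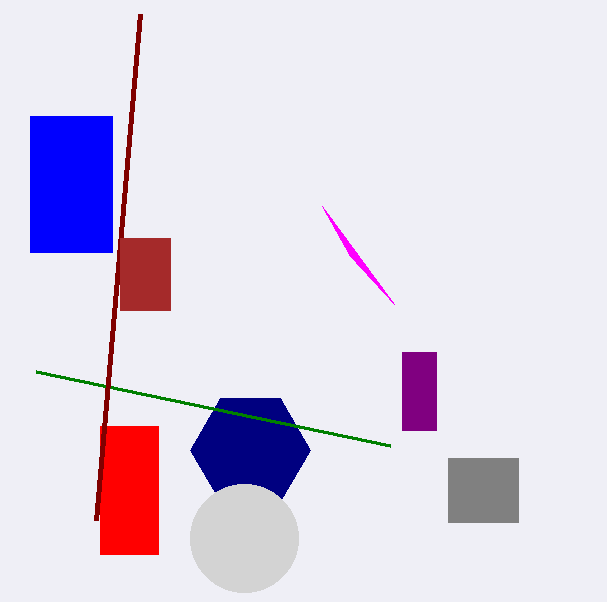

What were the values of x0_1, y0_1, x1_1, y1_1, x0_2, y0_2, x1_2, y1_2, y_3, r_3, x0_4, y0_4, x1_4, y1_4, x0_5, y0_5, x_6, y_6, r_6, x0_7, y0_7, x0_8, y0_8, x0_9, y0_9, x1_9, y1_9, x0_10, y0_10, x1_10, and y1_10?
x0_1 = 30
y0_1 = 116
x1_1 = 112
y1_1 = 252
x0_2 = 100
y0_2 = 426
x1_2 = 158
y1_2 = 554
y_3 = 450
r_3 = 60
x0_4 = 402
y0_4 = 352
x1_4 = 436
y1_4 = 430
x0_5 = 390
y0_5 = 446
x_6 = 244
y_6 = 538
r_6 = 54
x0_7 = 96
y0_7 = 520
x0_8 = 394
y0_8 = 304
x0_9 = 120
y0_9 = 238
x1_9 = 170
y1_9 = 310
x0_10 = 448
y0_10 = 458
x1_10 = 518
y1_10 = 522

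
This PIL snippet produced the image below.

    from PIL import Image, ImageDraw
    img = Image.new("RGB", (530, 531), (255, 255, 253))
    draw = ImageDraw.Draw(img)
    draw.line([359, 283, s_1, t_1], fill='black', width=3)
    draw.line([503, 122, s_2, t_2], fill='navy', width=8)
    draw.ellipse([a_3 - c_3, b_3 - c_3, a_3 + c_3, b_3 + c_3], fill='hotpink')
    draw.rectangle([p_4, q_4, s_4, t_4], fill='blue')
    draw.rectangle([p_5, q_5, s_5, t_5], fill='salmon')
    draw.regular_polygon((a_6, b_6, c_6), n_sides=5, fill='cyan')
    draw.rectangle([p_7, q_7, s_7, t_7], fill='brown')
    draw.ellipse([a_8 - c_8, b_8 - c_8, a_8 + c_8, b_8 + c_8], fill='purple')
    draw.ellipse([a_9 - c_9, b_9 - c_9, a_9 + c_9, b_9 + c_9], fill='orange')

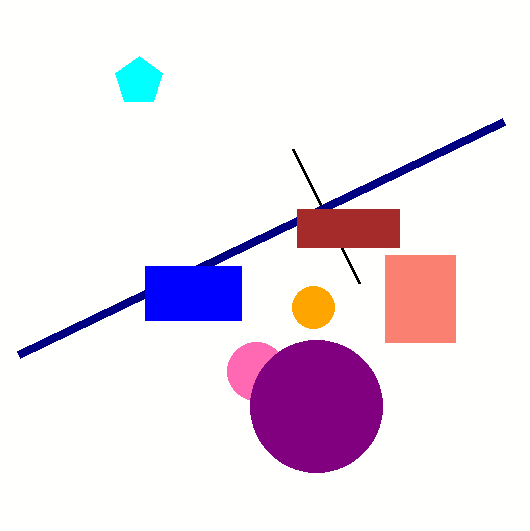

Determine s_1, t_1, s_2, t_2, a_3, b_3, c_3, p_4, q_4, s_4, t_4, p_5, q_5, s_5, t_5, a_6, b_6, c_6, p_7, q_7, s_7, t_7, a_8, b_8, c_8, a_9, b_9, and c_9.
s_1 = 293
t_1 = 149
s_2 = 18
t_2 = 355
a_3 = 256
b_3 = 371
c_3 = 29
p_4 = 145
q_4 = 266
s_4 = 241
t_4 = 320
p_5 = 385
q_5 = 255
s_5 = 455
t_5 = 342
a_6 = 139
b_6 = 81
c_6 = 25
p_7 = 297
q_7 = 209
s_7 = 399
t_7 = 247
a_8 = 316
b_8 = 406
c_8 = 66
a_9 = 313
b_9 = 307
c_9 = 21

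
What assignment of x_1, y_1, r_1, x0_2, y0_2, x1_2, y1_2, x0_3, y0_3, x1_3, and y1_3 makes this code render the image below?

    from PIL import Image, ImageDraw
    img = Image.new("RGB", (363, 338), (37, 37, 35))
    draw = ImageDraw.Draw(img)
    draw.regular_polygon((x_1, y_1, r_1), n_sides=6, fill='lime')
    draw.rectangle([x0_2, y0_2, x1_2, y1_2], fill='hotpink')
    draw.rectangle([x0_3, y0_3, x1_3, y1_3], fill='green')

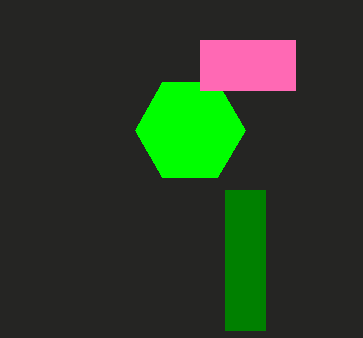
x_1 = 190
y_1 = 130
r_1 = 55
x0_2 = 200
y0_2 = 40
x1_2 = 295
y1_2 = 90
x0_3 = 225
y0_3 = 190
x1_3 = 265
y1_3 = 330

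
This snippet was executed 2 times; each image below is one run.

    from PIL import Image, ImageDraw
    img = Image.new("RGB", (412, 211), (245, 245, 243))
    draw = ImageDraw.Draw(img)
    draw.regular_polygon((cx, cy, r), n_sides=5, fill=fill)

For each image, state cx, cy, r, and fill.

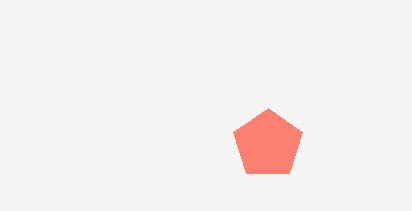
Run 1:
cx = 268, cy = 144, r = 36, fill = 'salmon'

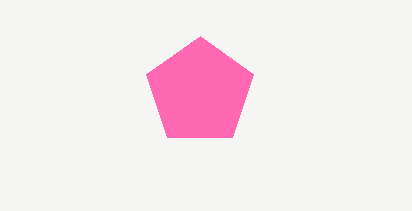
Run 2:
cx = 200; cy = 92; r = 56; fill = 'hotpink'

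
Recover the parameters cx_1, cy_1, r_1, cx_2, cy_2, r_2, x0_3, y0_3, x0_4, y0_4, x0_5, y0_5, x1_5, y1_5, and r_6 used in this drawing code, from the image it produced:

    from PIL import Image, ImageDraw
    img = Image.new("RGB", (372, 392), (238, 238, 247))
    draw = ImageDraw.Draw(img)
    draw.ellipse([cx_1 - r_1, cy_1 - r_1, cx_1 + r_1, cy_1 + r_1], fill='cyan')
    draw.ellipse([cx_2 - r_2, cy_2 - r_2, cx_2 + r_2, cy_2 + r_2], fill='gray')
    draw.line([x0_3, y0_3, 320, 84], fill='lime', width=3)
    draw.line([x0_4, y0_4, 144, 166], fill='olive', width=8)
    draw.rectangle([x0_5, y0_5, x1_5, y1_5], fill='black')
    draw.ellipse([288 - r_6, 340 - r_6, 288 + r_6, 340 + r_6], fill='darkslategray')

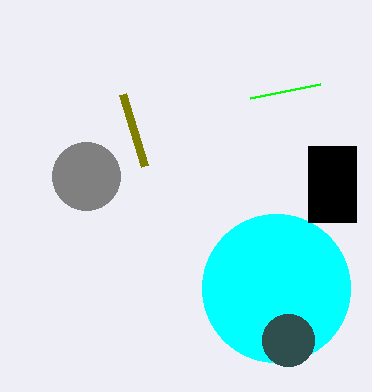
cx_1 = 276, cy_1 = 288, r_1 = 74, cx_2 = 86, cy_2 = 176, r_2 = 34, x0_3 = 250, y0_3 = 98, x0_4 = 122, y0_4 = 94, x0_5 = 308, y0_5 = 146, x1_5 = 356, y1_5 = 222, r_6 = 26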